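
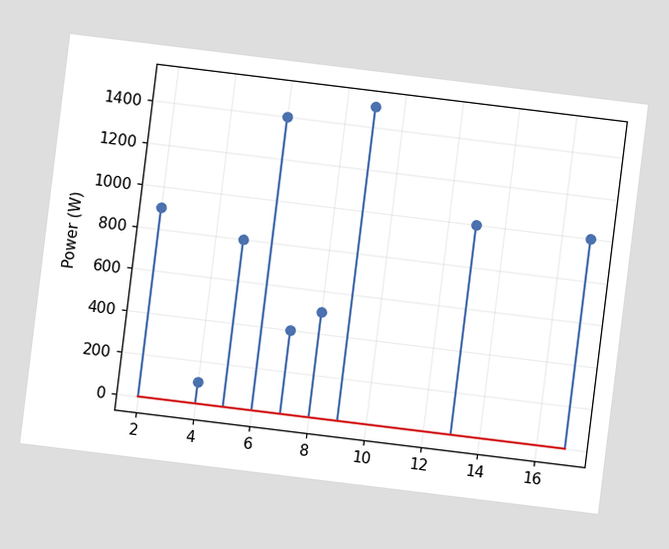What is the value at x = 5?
800W

The chart is tilted about 7° clockwise. The stem at x=5 reaches 800W.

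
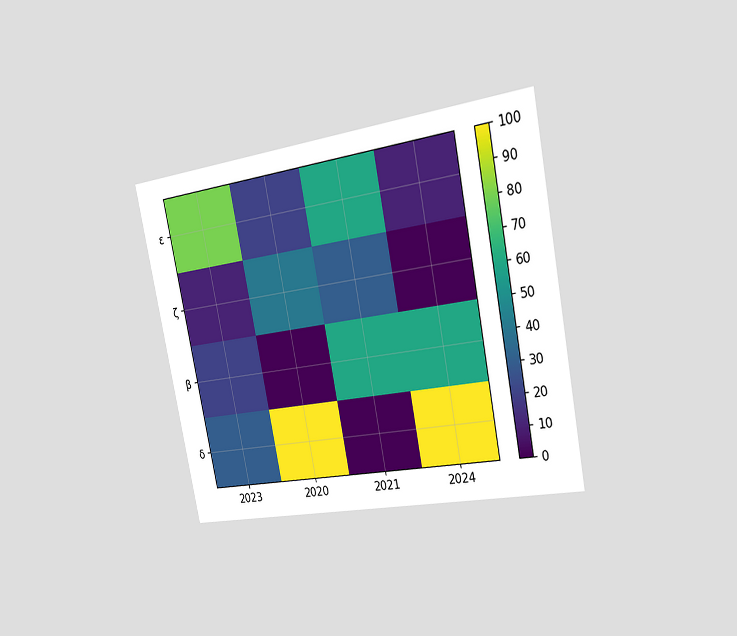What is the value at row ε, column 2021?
The chart is tilted about 11° counter-clockwise and viewed slightly from the right. Matching cell (ε, 2021) against the colorbar gives 60.

60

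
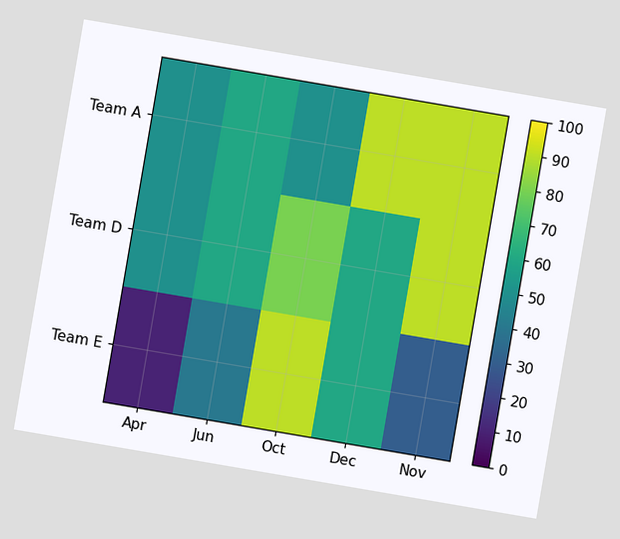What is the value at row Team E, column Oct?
The chart is tilted about 10° clockwise. Matching cell (Team E, Oct) against the colorbar gives 90.

90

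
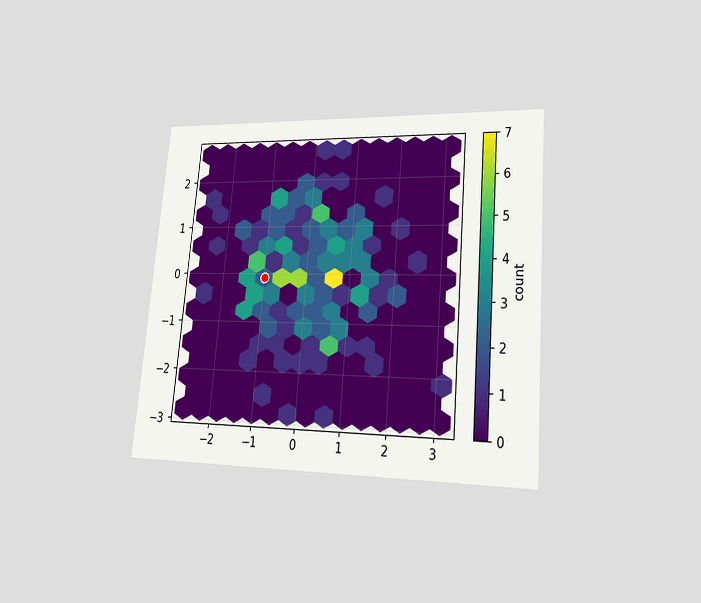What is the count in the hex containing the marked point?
The chart is tilted about 5° clockwise and viewed at a slight angle. The marked hex reads 2 on the colorbar.

2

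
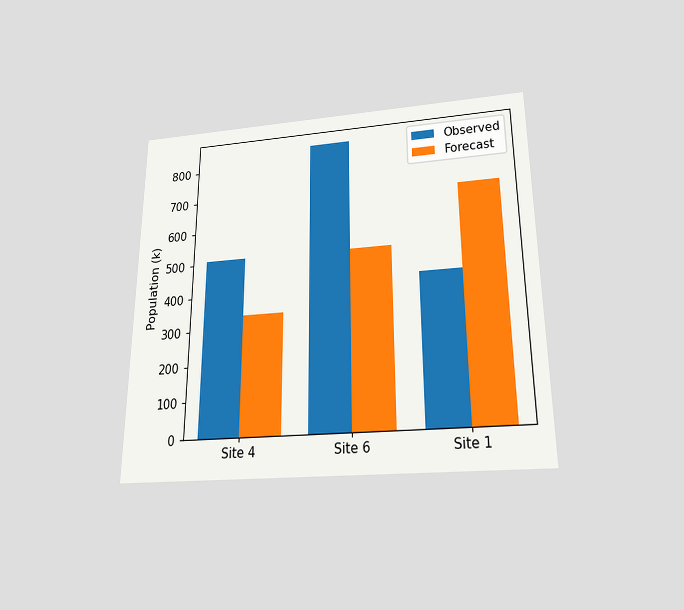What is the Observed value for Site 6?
850k

The chart is viewed slightly from below. The Observed bar at Site 6 reaches 850k on the y-axis.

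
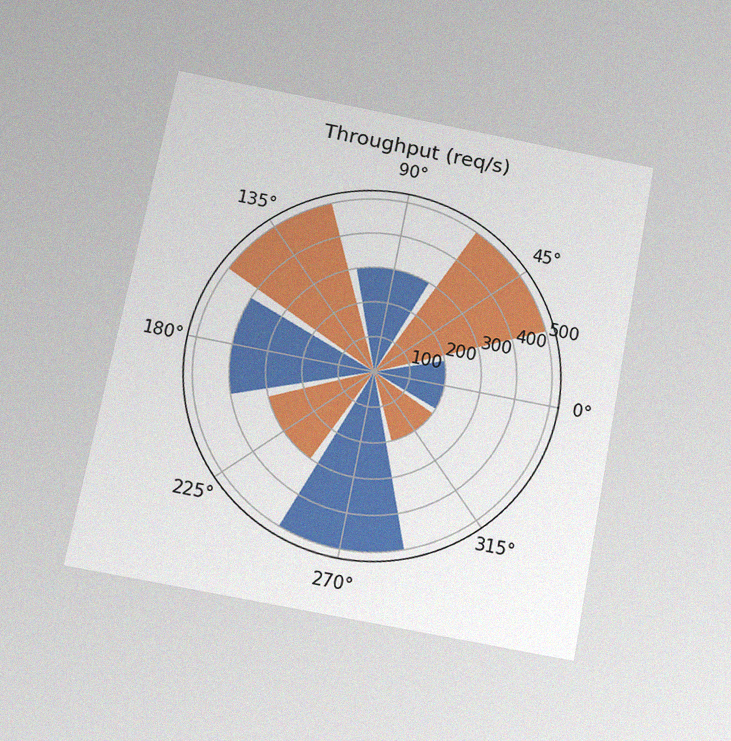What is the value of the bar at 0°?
The chart is tilted about 11° clockwise and viewed slightly from below, with some photo noise. The bar at 0° reaches 200req/s on the radial axis.

200req/s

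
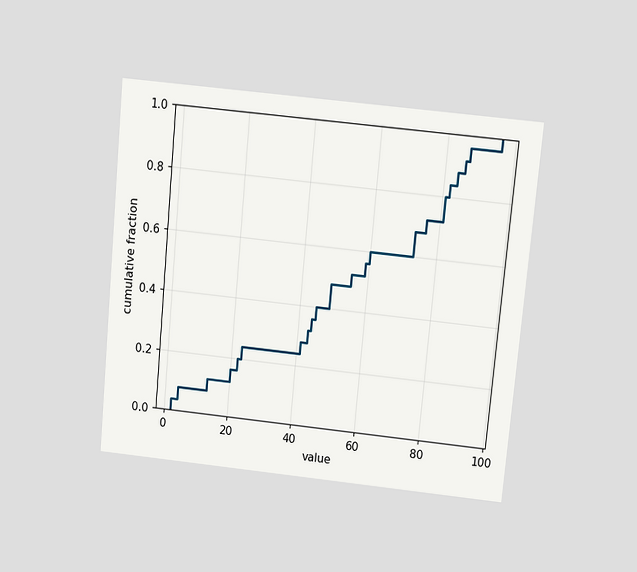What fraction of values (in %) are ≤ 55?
52%

The chart is tilted about 5° clockwise and viewed slightly from above. At x=55 the ECDF step is at 52%.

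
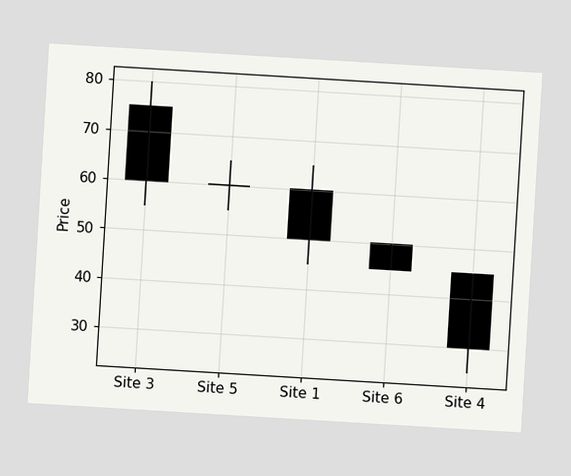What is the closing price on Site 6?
The chart is tilted about 3° clockwise. The Site 6 candle closes at 45.

45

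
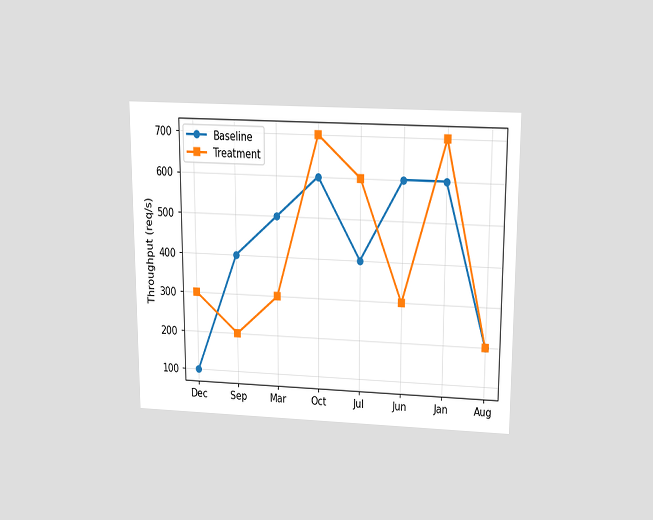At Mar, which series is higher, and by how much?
The chart is viewed slightly from above. At Mar, Baseline sits above the other line by 200req/s.

Baseline, by 200req/s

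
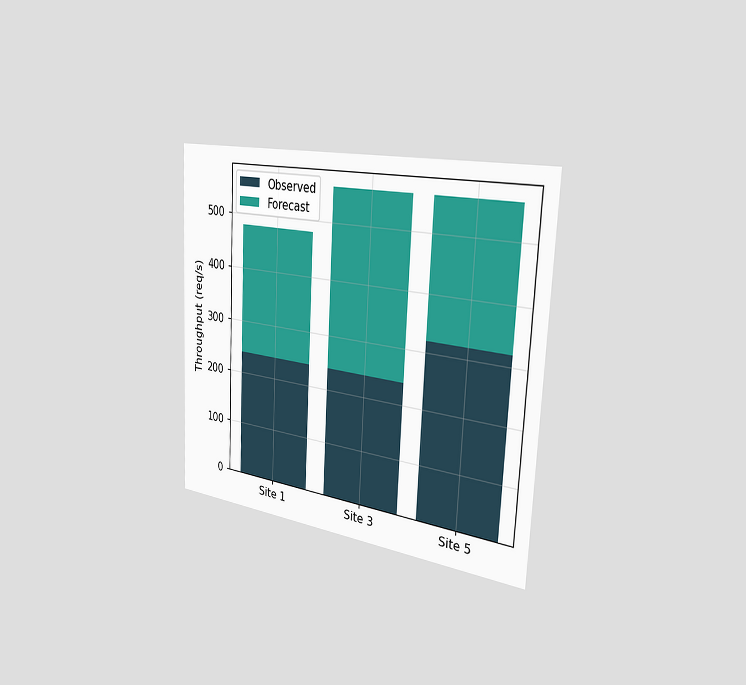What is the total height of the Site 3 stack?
560req/s

The chart is tilted about 3° clockwise and viewed slightly from the right. The Site 3 stack's top reaches 560req/s on the y-axis.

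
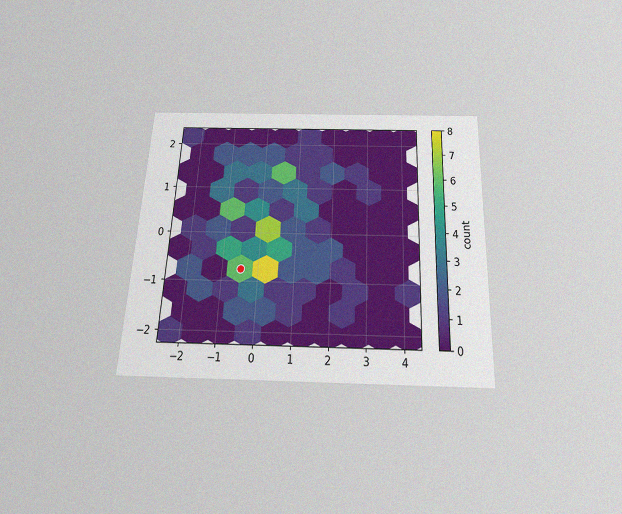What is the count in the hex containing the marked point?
The chart is tilted about 3° clockwise and viewed slightly from below, with some photo noise. The marked hex reads 6 on the colorbar.

6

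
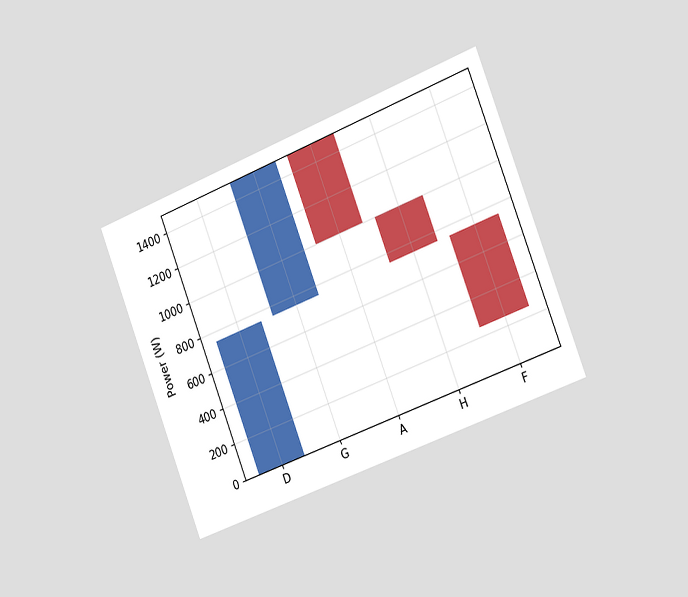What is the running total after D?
750W

The chart is tilted about 21° counter-clockwise and viewed slightly from the right. After D the running total reaches 750W.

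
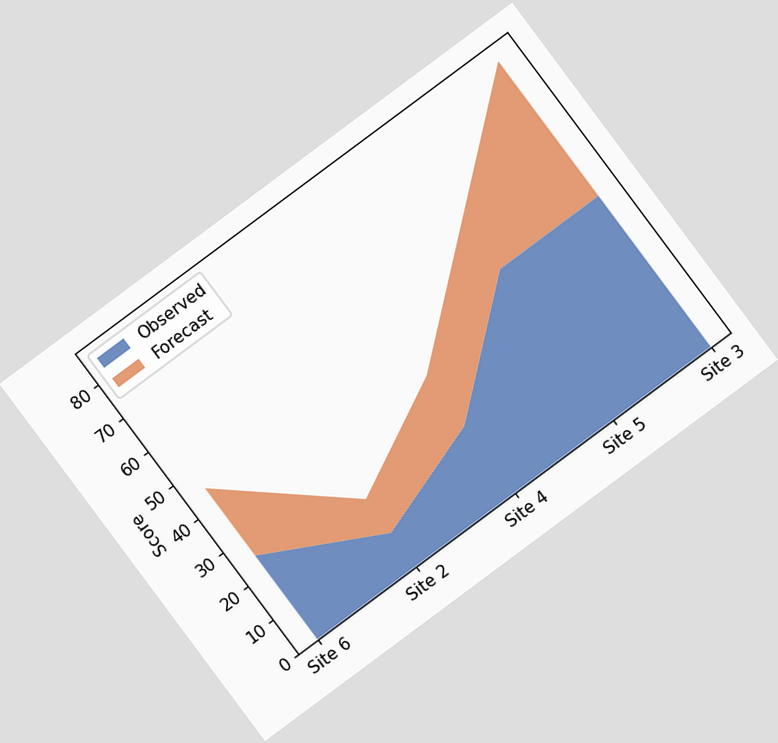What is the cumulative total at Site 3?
The chart is tilted about 37° counter-clockwise. The stacked total at Site 3 reaches 85.

85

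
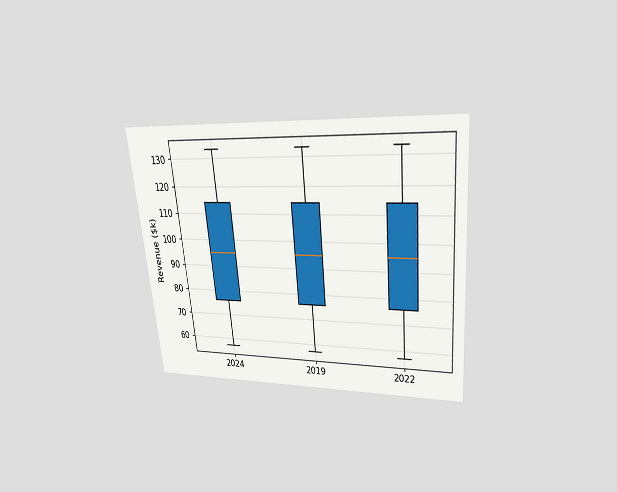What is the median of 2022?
The chart is tilted about 5° counter-clockwise and viewed slightly from above. The median line in the 2022 box sits at $95k.

$95k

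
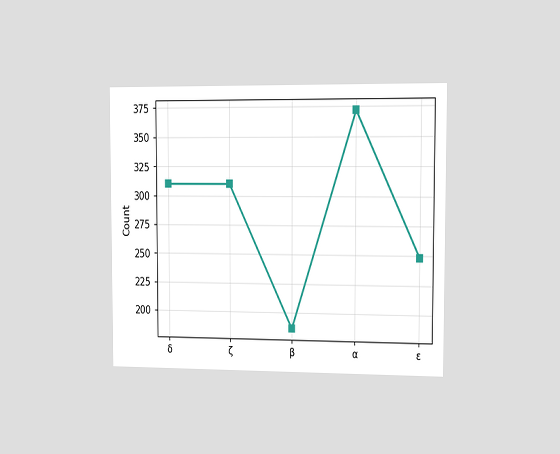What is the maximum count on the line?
The chart is viewed slightly from the right. The highest point is at α, and reading across to the y-axis gives 372.

372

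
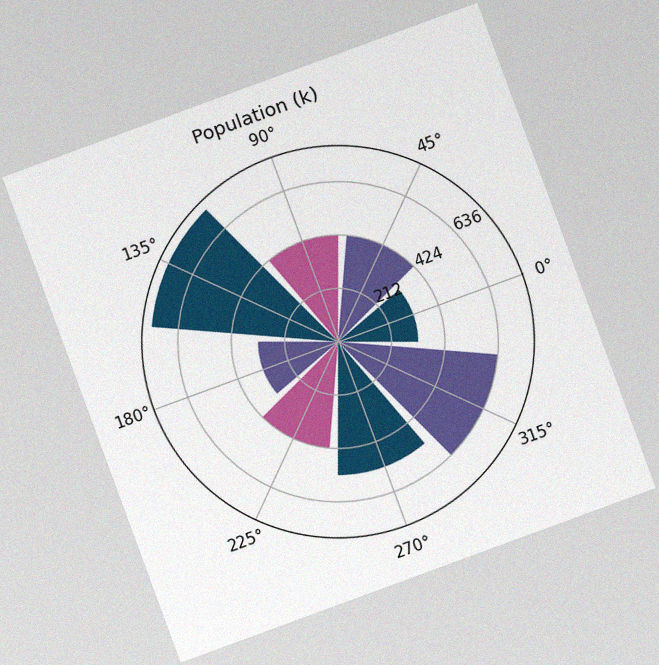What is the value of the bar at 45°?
The chart is tilted about 20° counter-clockwise, with some photo noise. The bar at 45° reaches 424k on the radial axis.

424k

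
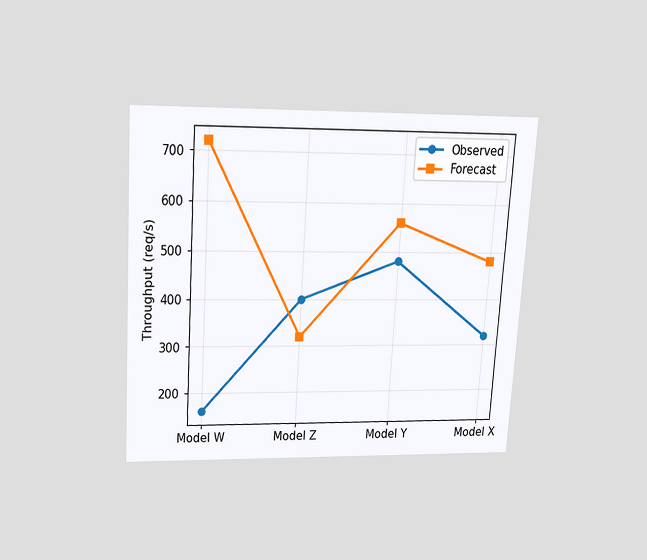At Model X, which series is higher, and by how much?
Forecast, by 160req/s

The chart is tilted about 4° clockwise and viewed slightly from above. At Model X, Forecast sits above the other line by 160req/s.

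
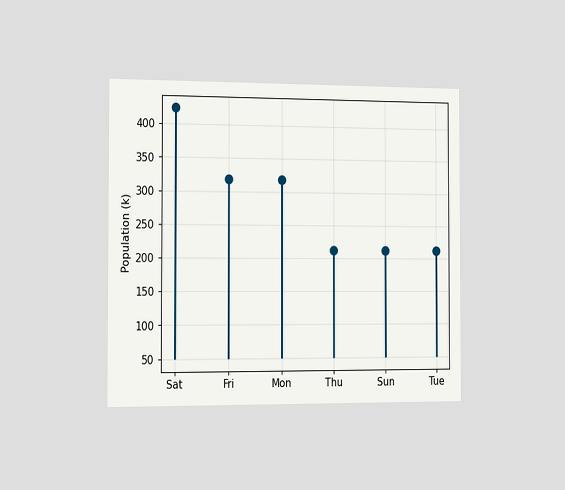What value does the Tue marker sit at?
212k

The chart is viewed slightly from the left. The Tue marker sits at 212k.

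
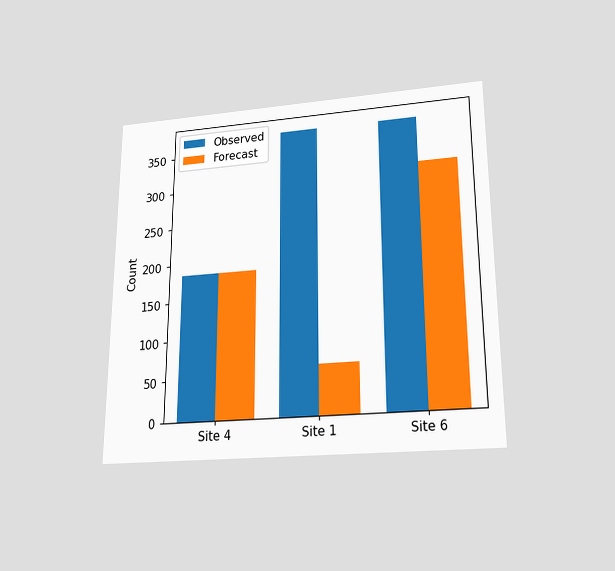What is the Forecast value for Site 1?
62

The chart is viewed slightly from below. The Forecast bar at Site 1 reaches 62 on the y-axis.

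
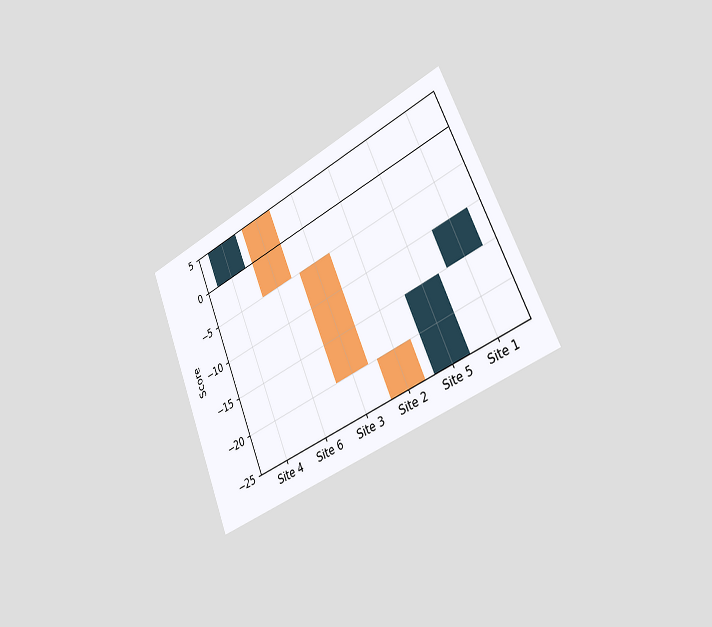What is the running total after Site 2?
The chart is tilted about 23° counter-clockwise and viewed slightly from the right. After Site 2 the running total reaches -25.

-25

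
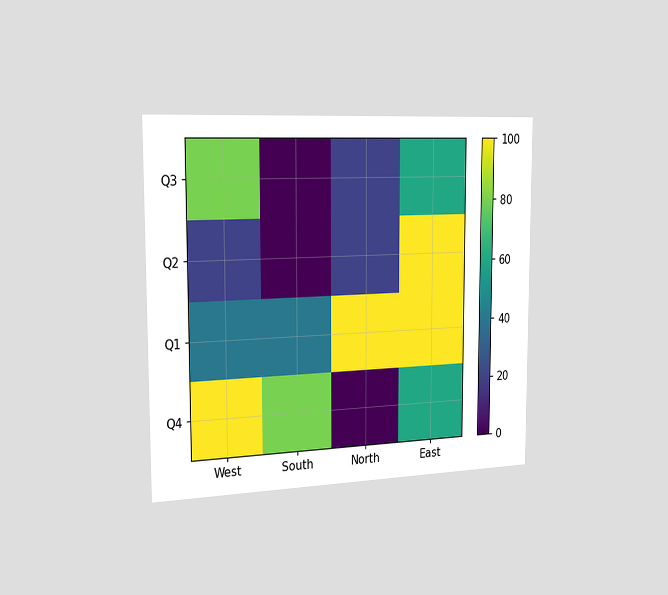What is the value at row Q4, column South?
The chart is viewed slightly from the left. Matching cell (Q4, South) against the colorbar gives 80.

80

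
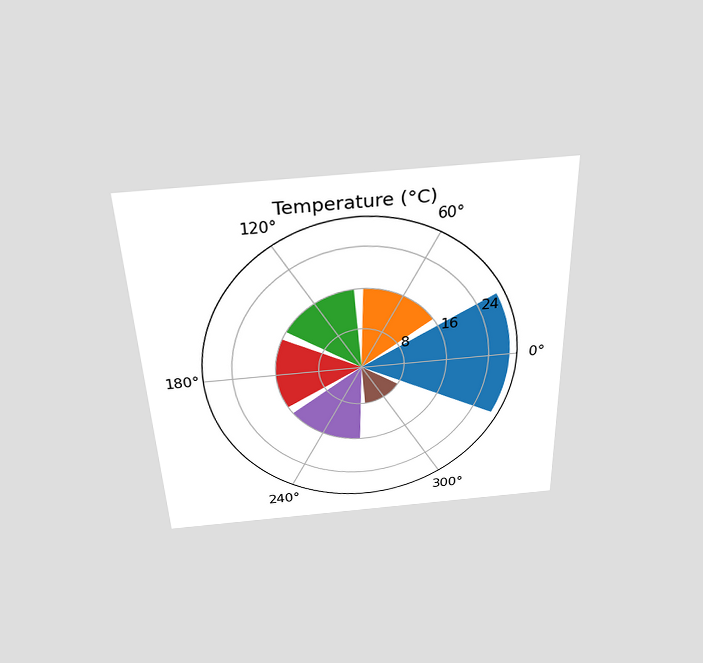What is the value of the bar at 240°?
The chart is tilted about 2° counter-clockwise and viewed slightly from above. The bar at 240° reaches 16°C on the radial axis.

16°C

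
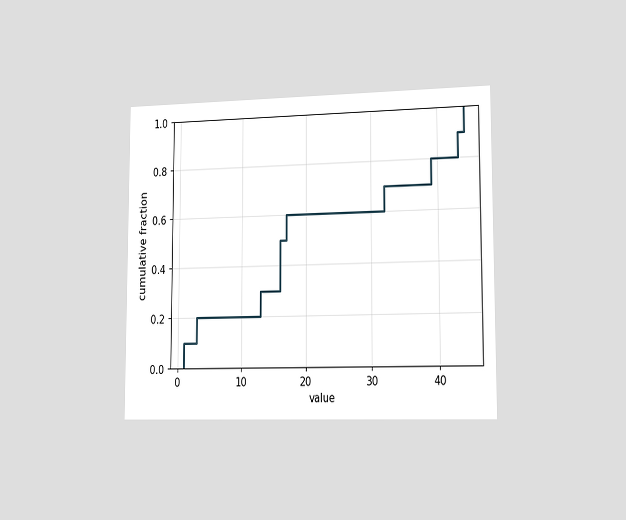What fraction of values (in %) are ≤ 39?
The chart is viewed slightly from the right. At x=39 the ECDF step is at 80%.

80%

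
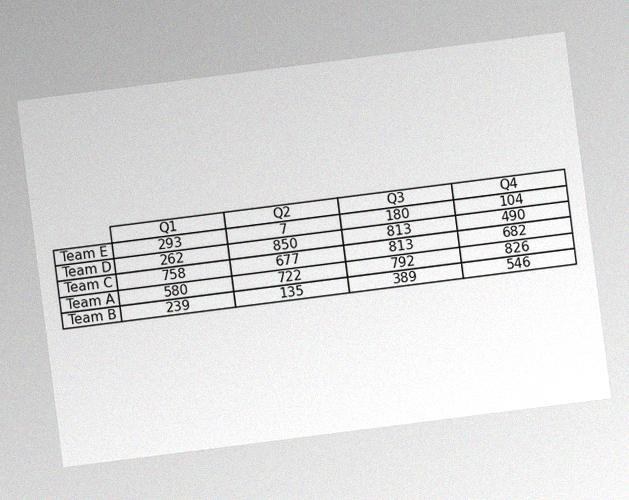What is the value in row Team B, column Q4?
The chart is tilted about 7° counter-clockwise, with some photo noise. The (Team B, Q4) cell reads 546.

546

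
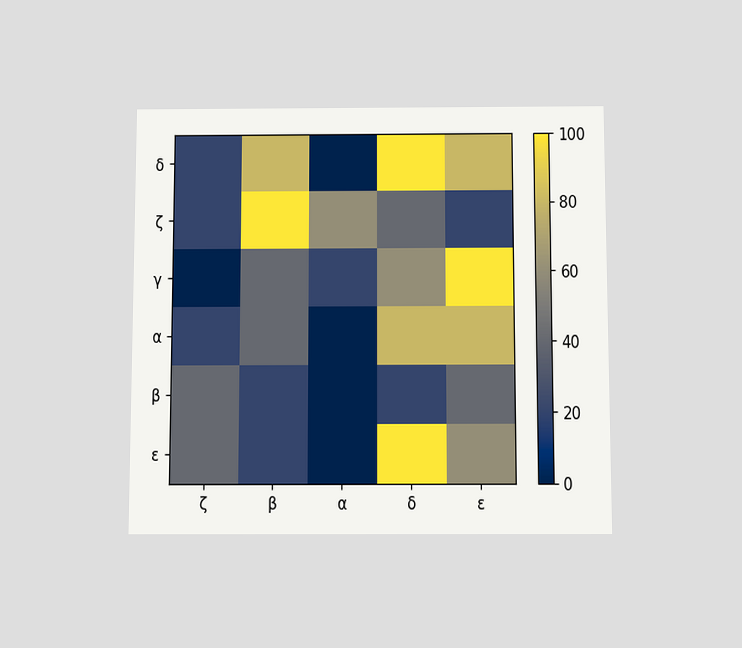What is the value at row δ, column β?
The chart is viewed slightly from below. Matching cell (δ, β) against the colorbar gives 80.

80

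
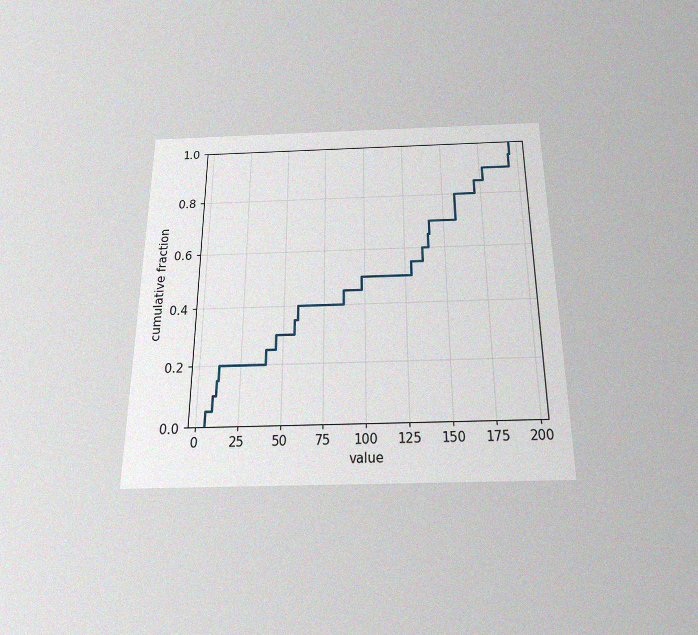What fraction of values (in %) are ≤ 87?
The chart is viewed slightly from below, with some photo noise. At x=87 the ECDF step is at 45%.

45%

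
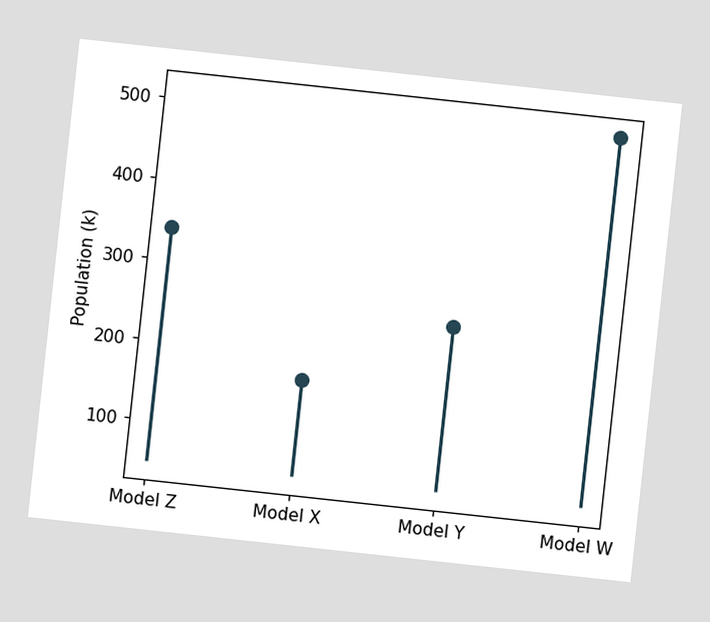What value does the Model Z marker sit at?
The chart is tilted about 6° clockwise. The Model Z marker sits at 340k.

340k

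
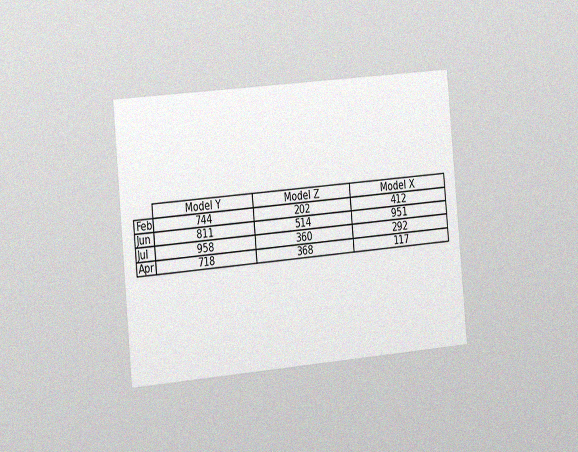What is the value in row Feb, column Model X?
412

The chart is tilted about 5° counter-clockwise and viewed slightly from the left, with some photo noise. The (Feb, Model X) cell reads 412.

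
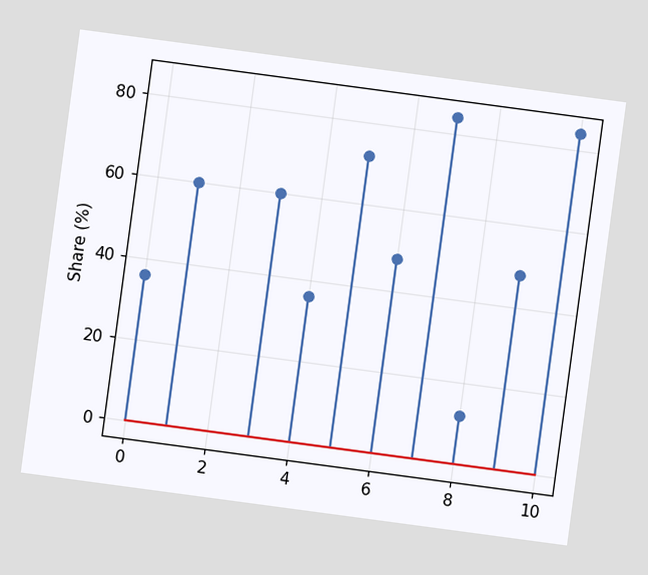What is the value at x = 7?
The chart is tilted about 8° clockwise. The stem at x=7 reaches 84%.

84%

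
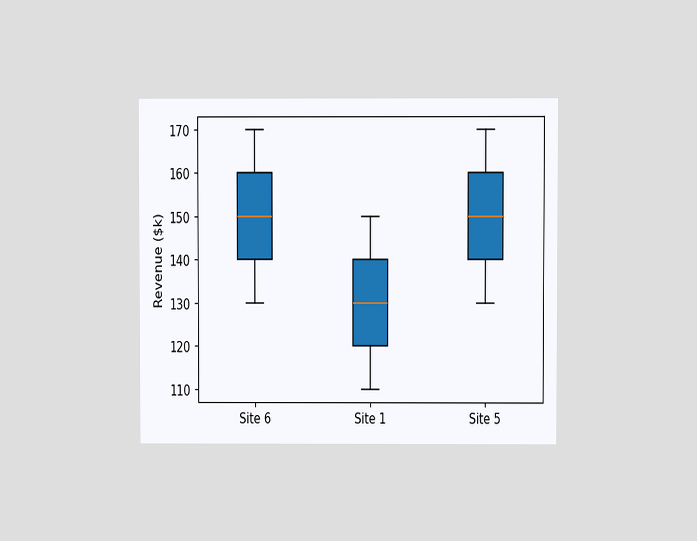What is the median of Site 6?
The chart is viewed at a slight angle. The median line in the Site 6 box sits at $150k.

$150k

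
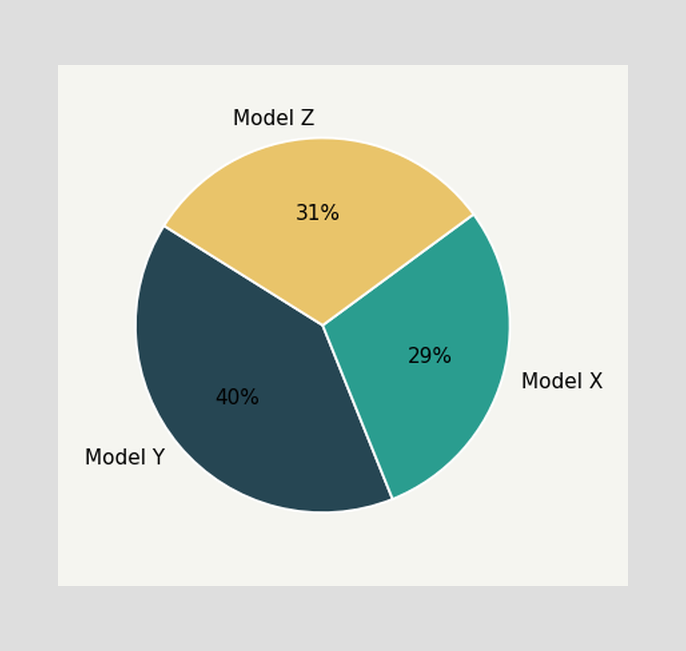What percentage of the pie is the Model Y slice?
The Model Y slice takes up 40% of the pie.

40%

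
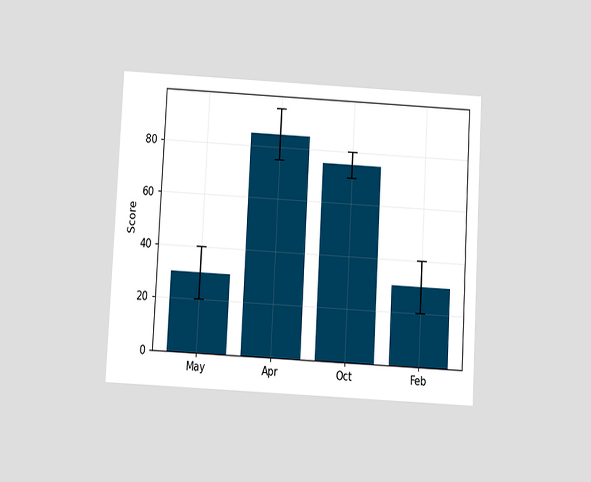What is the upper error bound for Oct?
80

The chart is tilted about 3° clockwise and viewed slightly from below. The Oct bar's upper whisker reaches 80.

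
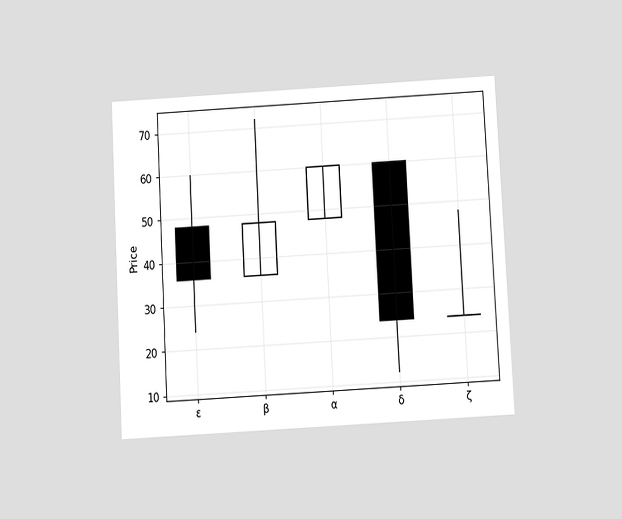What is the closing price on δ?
The chart is tilted about 3° counter-clockwise and viewed slightly from below. The δ candle closes at 24.

24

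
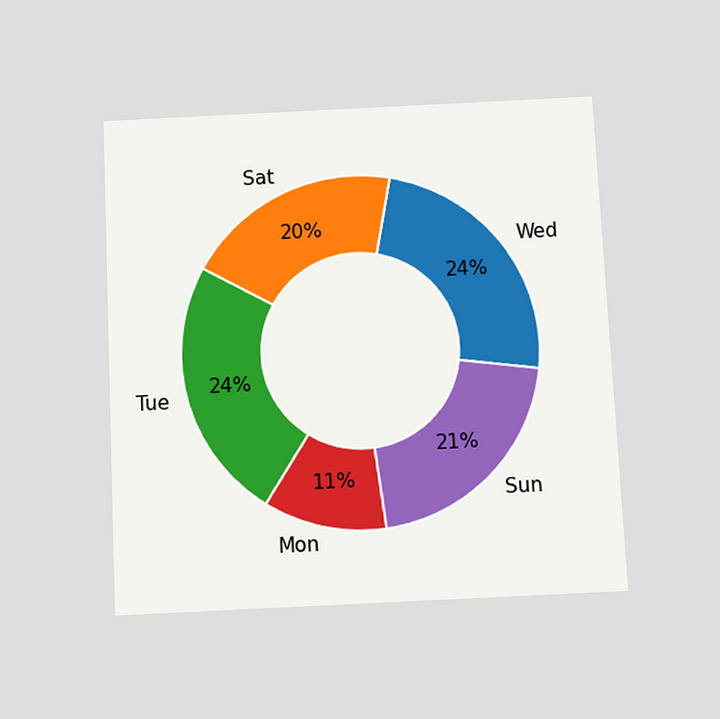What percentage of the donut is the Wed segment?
24%

The chart is tilted about 3° counter-clockwise and viewed slightly from below. The Wed segment takes up 24% of the ring.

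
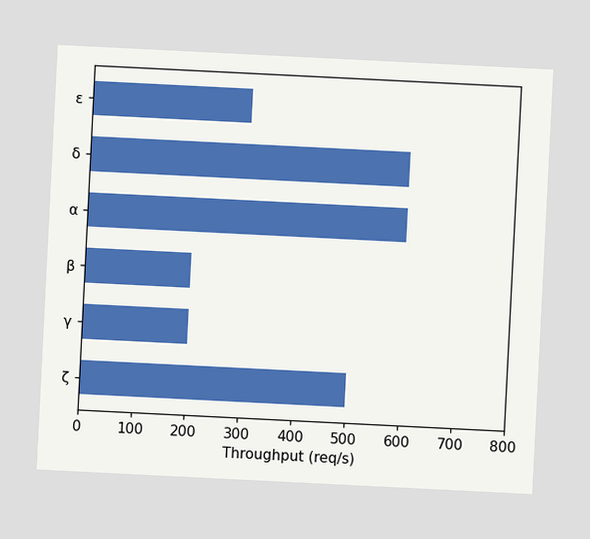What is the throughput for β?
The chart is tilted about 3° clockwise. Reading along the chart's x-axis, the β bar reaches 200req/s.

200req/s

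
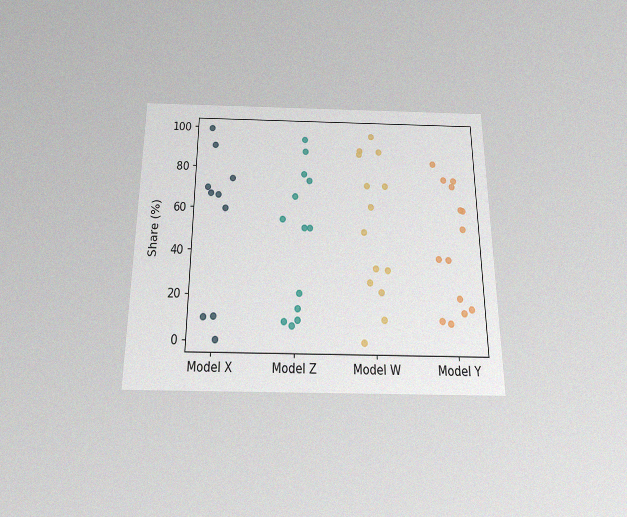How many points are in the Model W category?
14

The chart is viewed slightly from below, with some photo noise. Counting the markers in the Model W column gives 14.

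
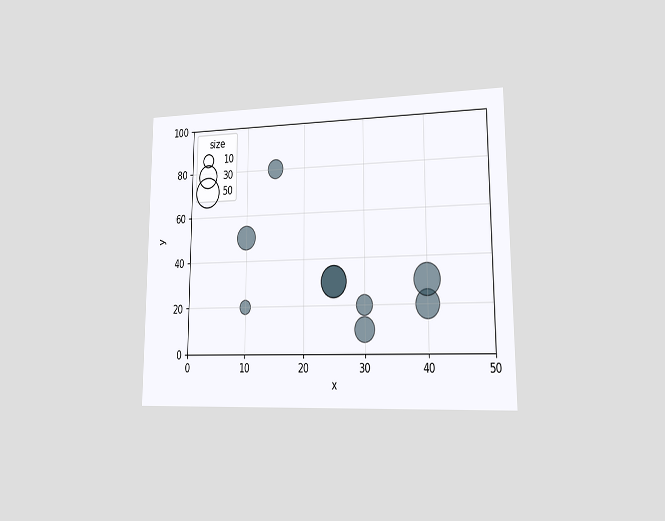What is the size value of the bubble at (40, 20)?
The chart is viewed slightly from the right. Matching the bubble at (40, 20) against the size legend gives 40.

40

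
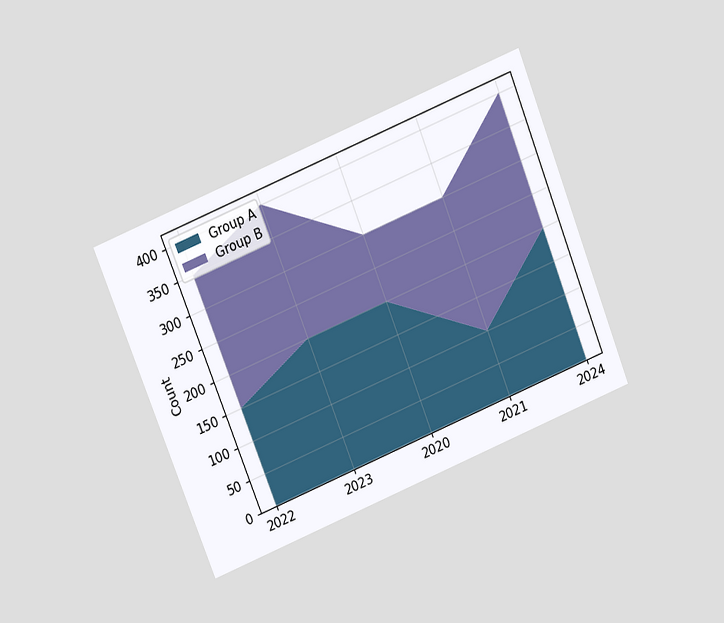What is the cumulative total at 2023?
400

The chart is tilted about 22° counter-clockwise and viewed slightly from above. The stacked total at 2023 reaches 400.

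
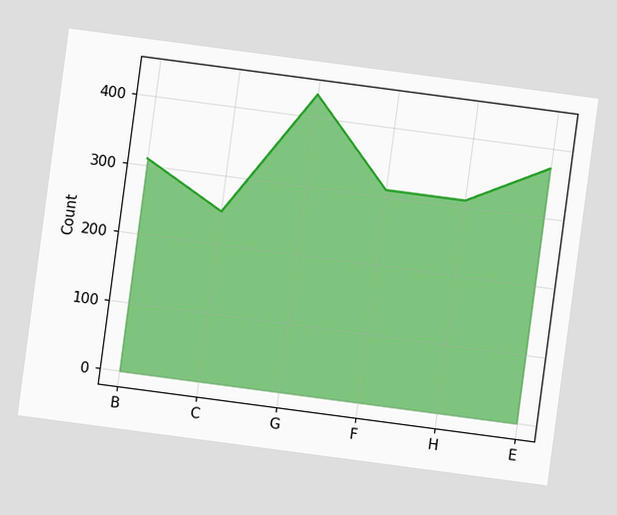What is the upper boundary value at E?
The chart is tilted about 8° clockwise. At E the upper boundary is at 372.

372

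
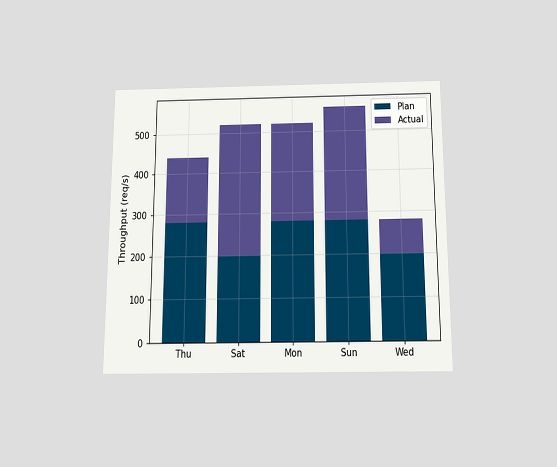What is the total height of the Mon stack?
520req/s

The chart is viewed slightly from below. The Mon stack's top reaches 520req/s on the y-axis.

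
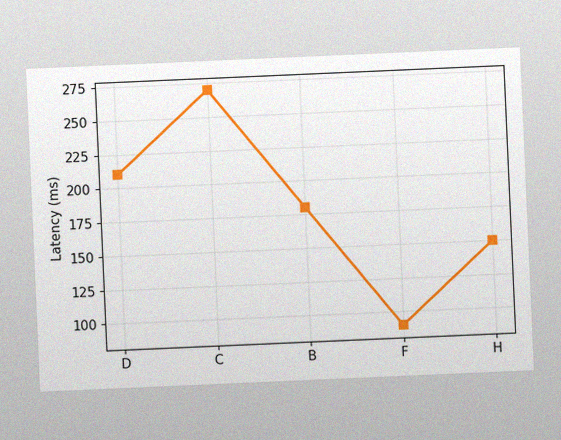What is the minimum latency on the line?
90ms

The chart is tilted about 3° counter-clockwise, with some photo noise. The lowest point is at F, and reading across to the y-axis gives 90ms.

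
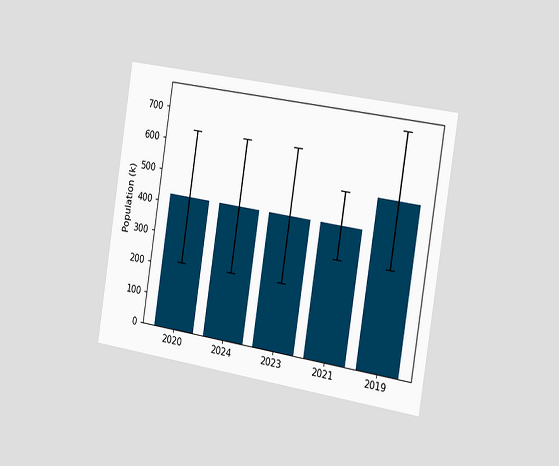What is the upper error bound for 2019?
The chart is tilted about 9° clockwise and viewed slightly from the right. The 2019 bar's upper whisker reaches 742k.

742k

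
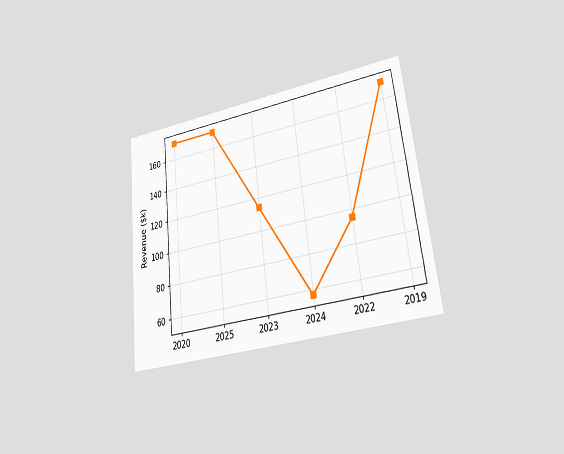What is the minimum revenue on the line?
The chart is tilted about 6° counter-clockwise and viewed at a slight angle. The lowest point is at 2024, and reading across to the y-axis gives $57k.

$57k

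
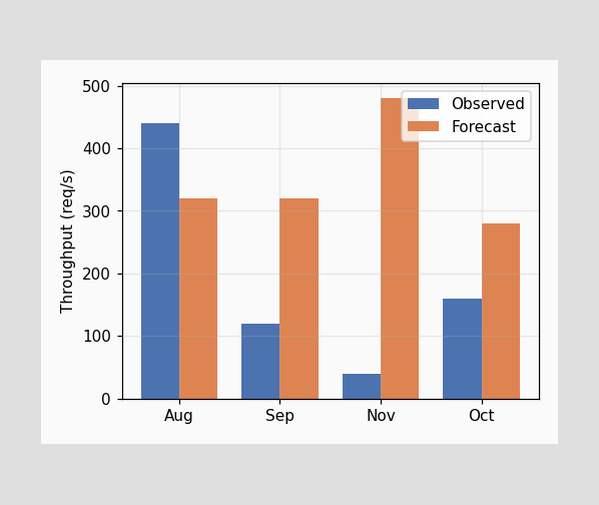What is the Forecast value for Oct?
280req/s

The Forecast bar at Oct reaches 280req/s on the y-axis.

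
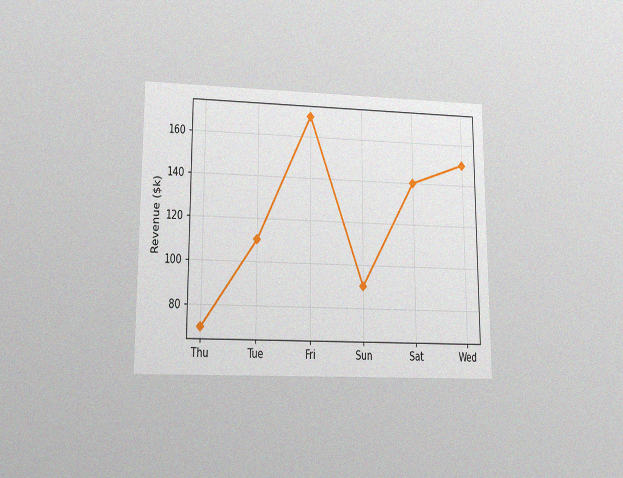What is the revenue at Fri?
$170k

The chart is viewed at a slight angle, with some photo noise. At Fri, the line is at $170k.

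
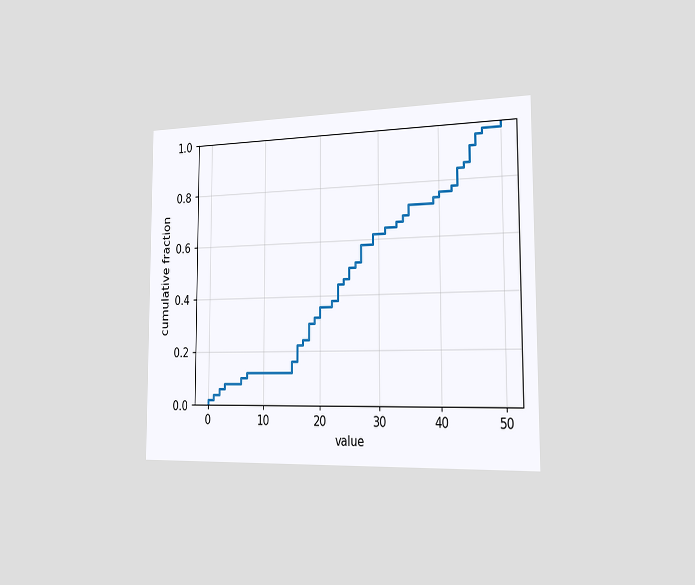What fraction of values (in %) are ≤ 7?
The chart is viewed slightly from the right. At x=7 the ECDF step is at 12%.

12%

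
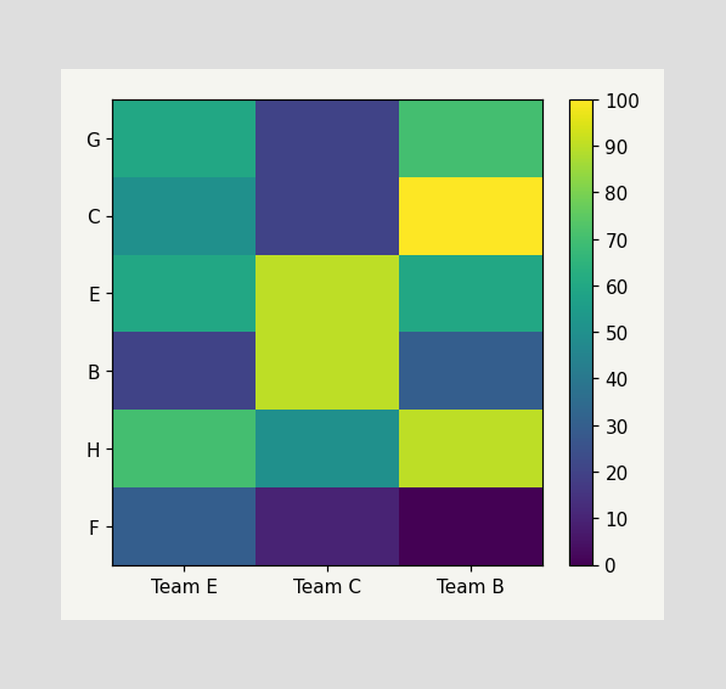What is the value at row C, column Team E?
Matching cell (C, Team E) against the colorbar gives 50.

50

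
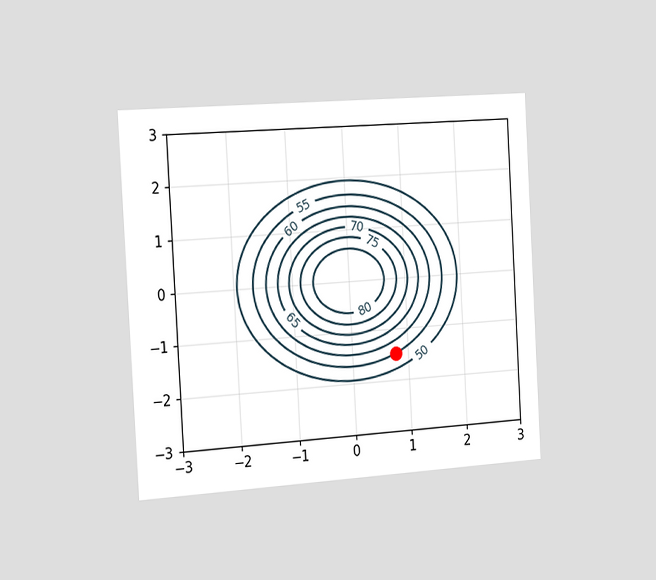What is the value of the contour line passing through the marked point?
55

The chart is tilted about 3° counter-clockwise and viewed slightly from the left. The marked point sits on the contour labelled 55.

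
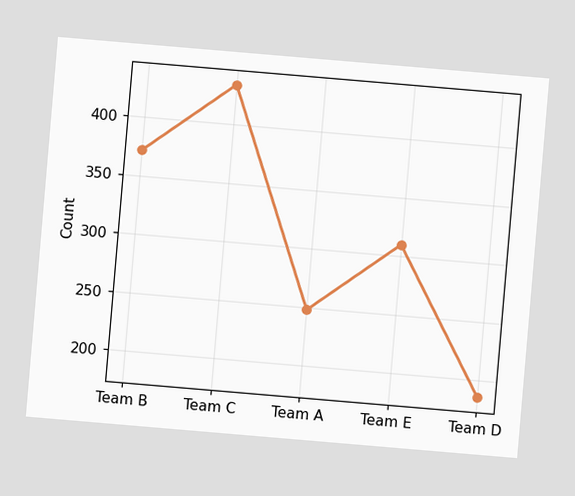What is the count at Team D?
The chart is tilted about 5° clockwise. At Team D, the line is at 186.

186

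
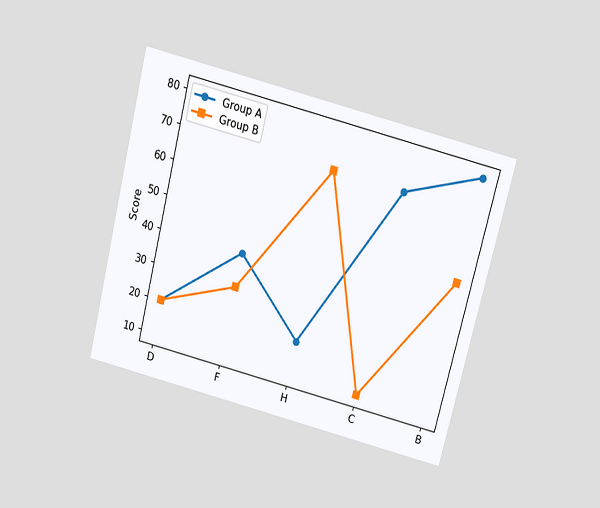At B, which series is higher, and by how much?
The chart is tilted about 14° clockwise and viewed slightly from above. At B, Group A sits above the other line by 30.

Group A, by 30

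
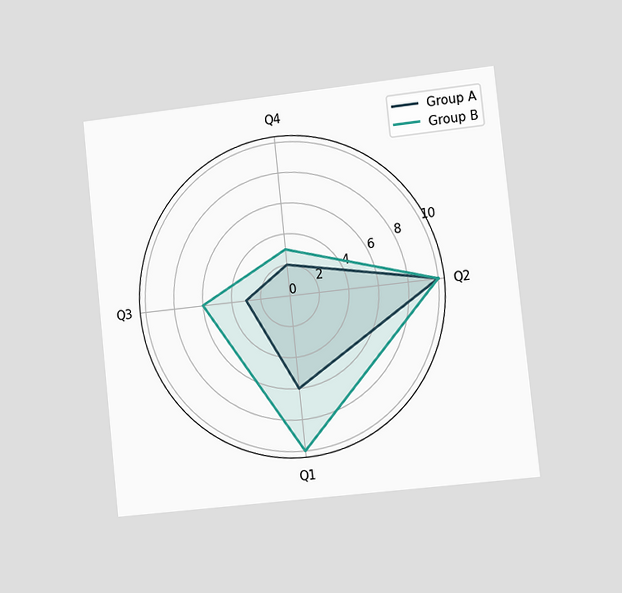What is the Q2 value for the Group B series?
The chart is tilted about 6° counter-clockwise and viewed at a slight angle. On the Q2 axis, Group B reaches 10.

10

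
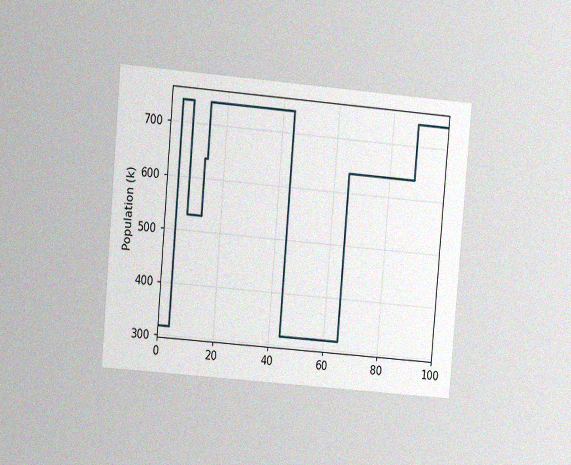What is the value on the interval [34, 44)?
742k

The chart is tilted about 5° clockwise and viewed at a slight angle, with some photo noise. On [34, 44) the step sits at 742k.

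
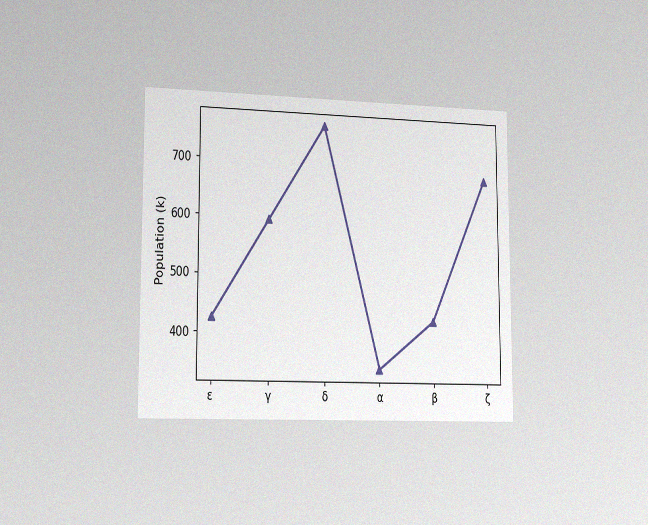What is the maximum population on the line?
The chart is viewed slightly from the left, with some photo noise. The highest point is at δ, and reading across to the y-axis gives 765k.

765k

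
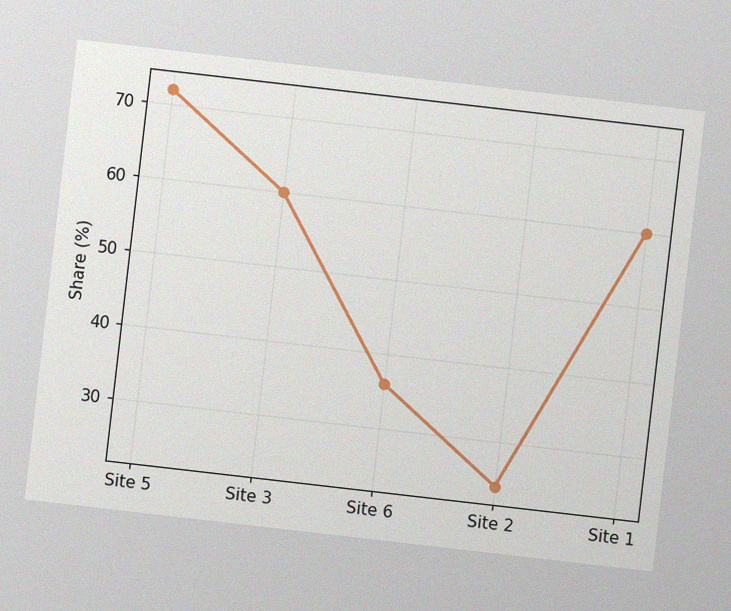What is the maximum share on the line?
The chart is tilted about 7° clockwise, with some photo noise. The highest point is at Site 5, and reading across to the y-axis gives 72%.

72%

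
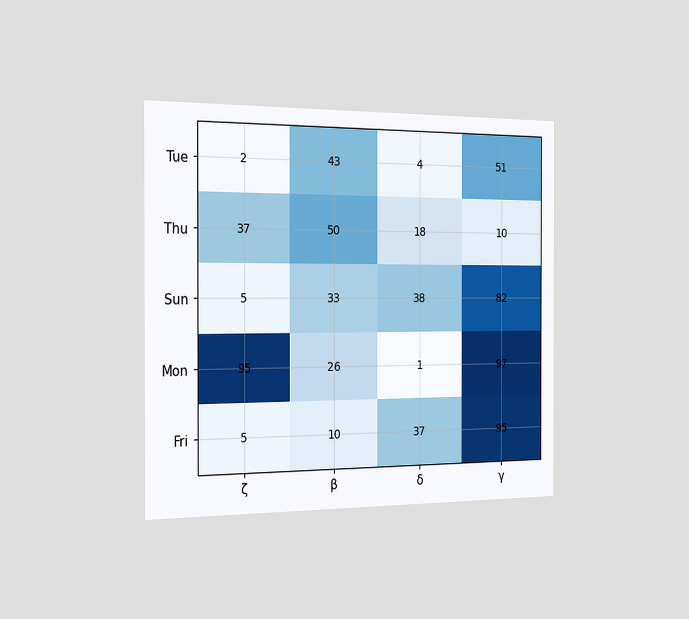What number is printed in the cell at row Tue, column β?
The chart is viewed slightly from the left. The (Tue, β) cell reads 43.

43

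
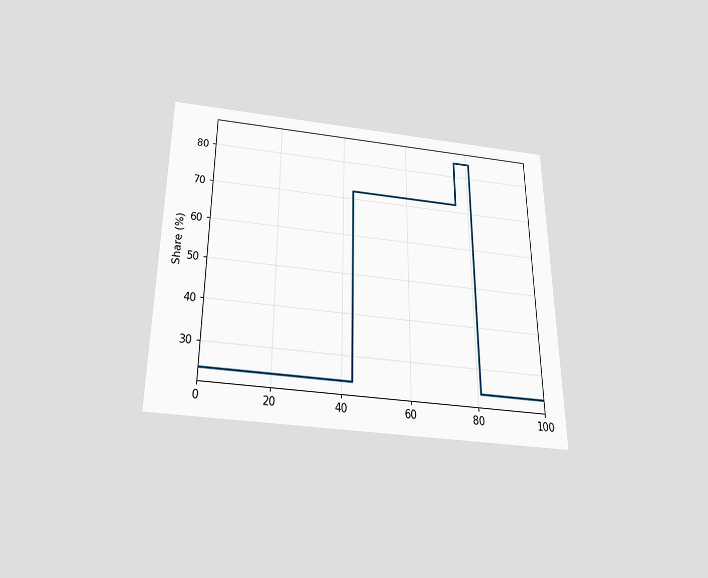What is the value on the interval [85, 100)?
The chart is viewed slightly from below. On [85, 100) the step sits at 24%.

24%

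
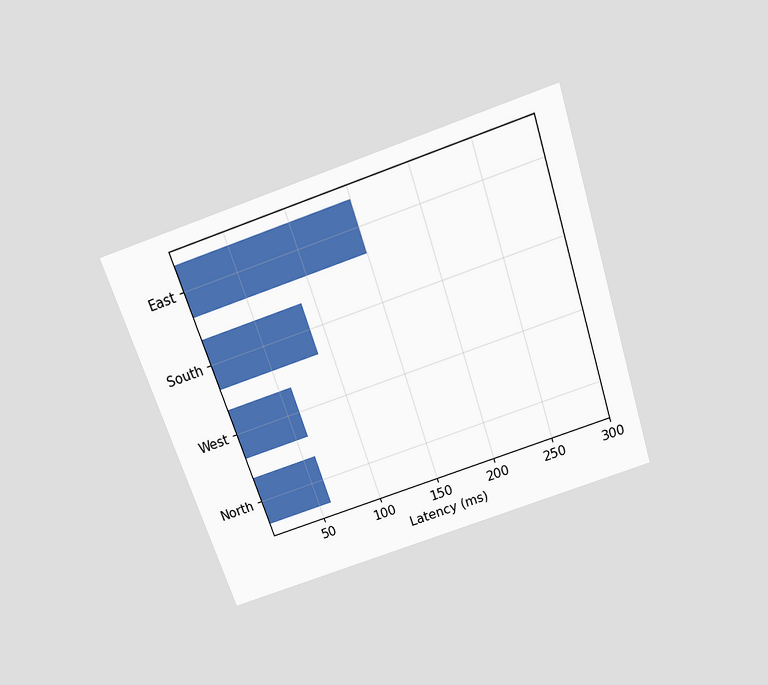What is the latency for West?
60ms

The chart is tilted about 18° counter-clockwise and viewed slightly from above. Reading along the chart's x-axis, the West bar reaches 60ms.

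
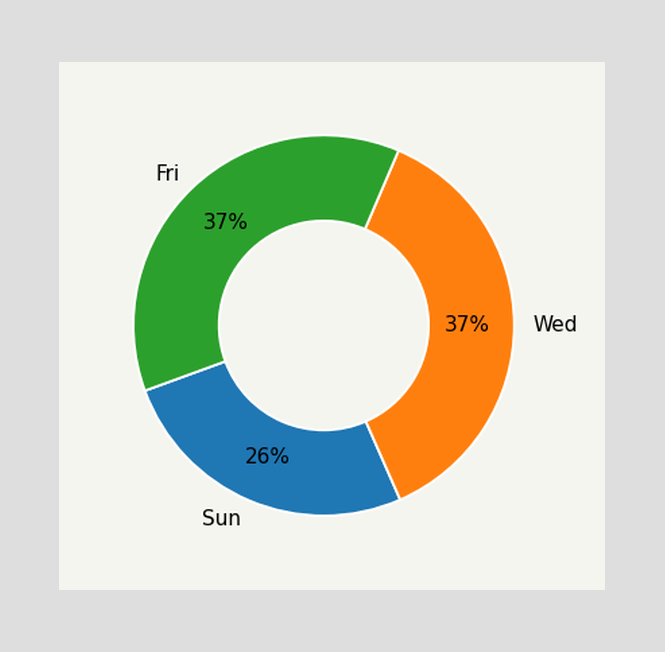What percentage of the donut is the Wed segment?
The Wed segment takes up 37% of the ring.

37%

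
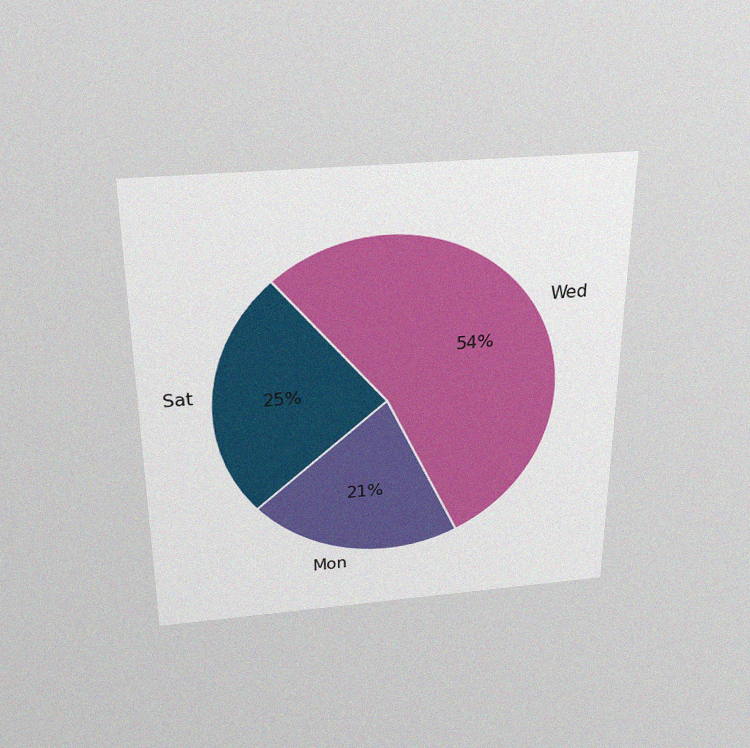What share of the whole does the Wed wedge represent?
54%

The chart is viewed slightly from above, with some photo noise. The Wed slice takes up 54% of the pie.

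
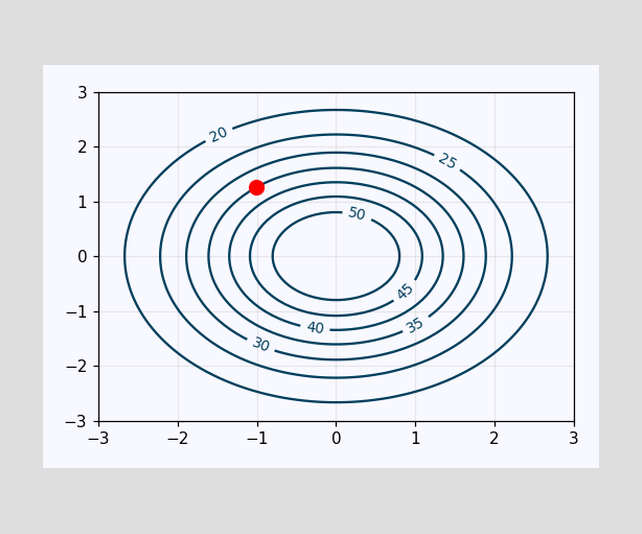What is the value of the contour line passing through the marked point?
35

The marked point sits on the contour labelled 35.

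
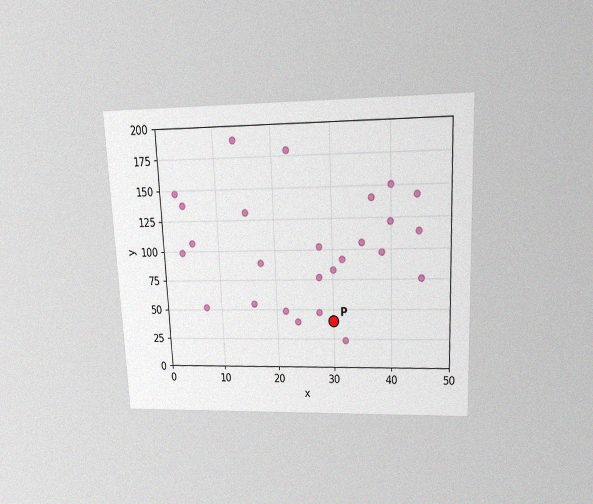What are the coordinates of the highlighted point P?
(30, 40)

The chart is tilted about 3° counter-clockwise and viewed slightly from above, with some photo noise. Following the gridlines from P to each axis, P sits at (30, 40).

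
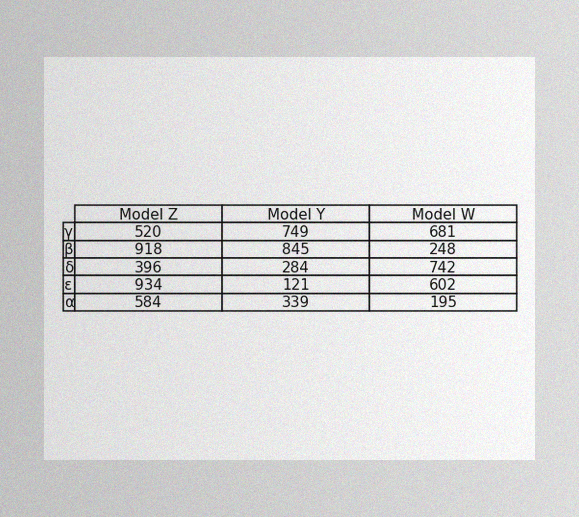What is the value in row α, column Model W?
The image has some photo noise and uneven lighting. The (α, Model W) cell reads 195.

195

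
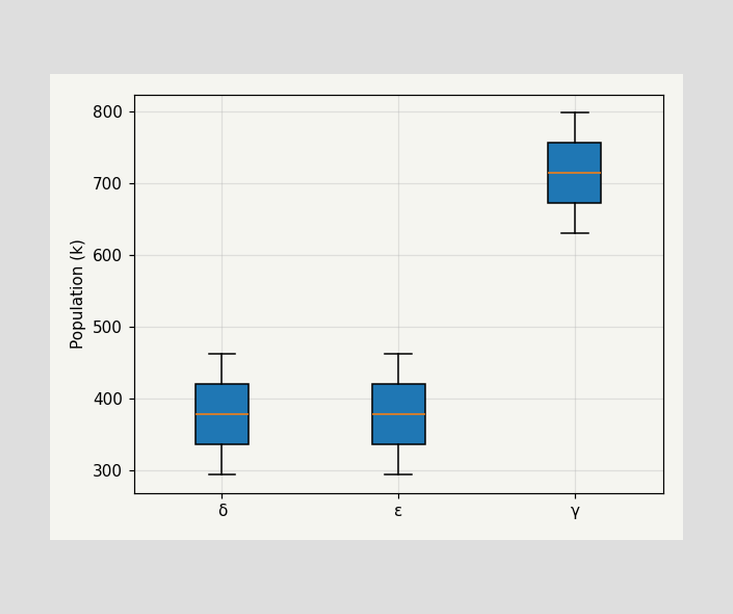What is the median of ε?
378k

The median line in the ε box sits at 378k.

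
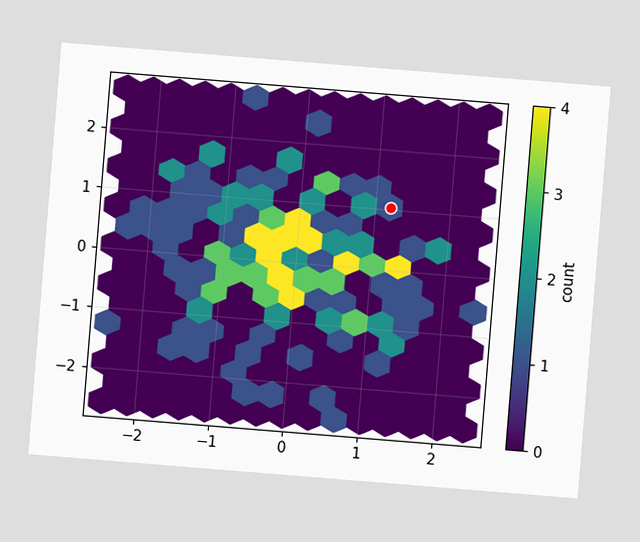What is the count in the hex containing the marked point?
1

The chart is tilted about 5° clockwise. The marked hex reads 1 on the colorbar.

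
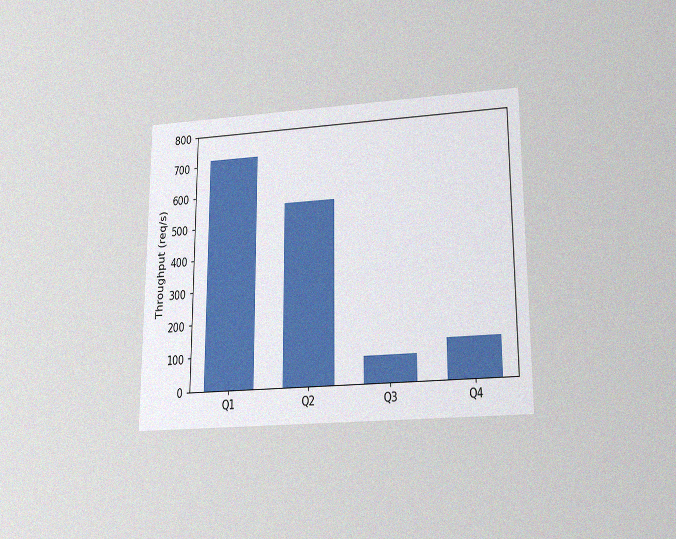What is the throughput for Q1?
720req/s

The chart is viewed slightly from below, with some photo noise. Reading along the chart's y-axis, the Q1 bar reaches 720req/s.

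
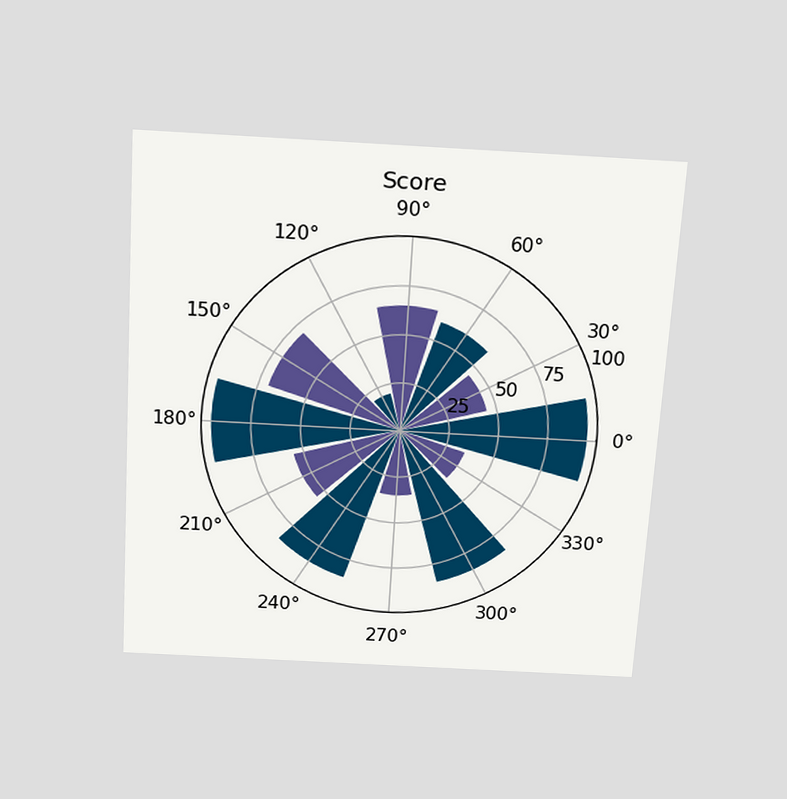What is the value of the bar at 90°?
The chart is tilted about 3° clockwise and viewed slightly from above. The bar at 90° reaches 65 on the radial axis.

65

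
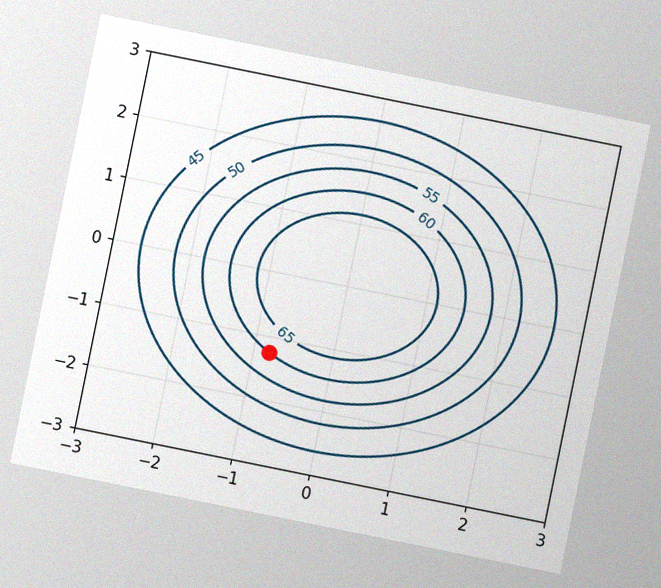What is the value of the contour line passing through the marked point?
The chart is tilted about 11° clockwise, with some photo noise. The marked point sits on the contour labelled 60.

60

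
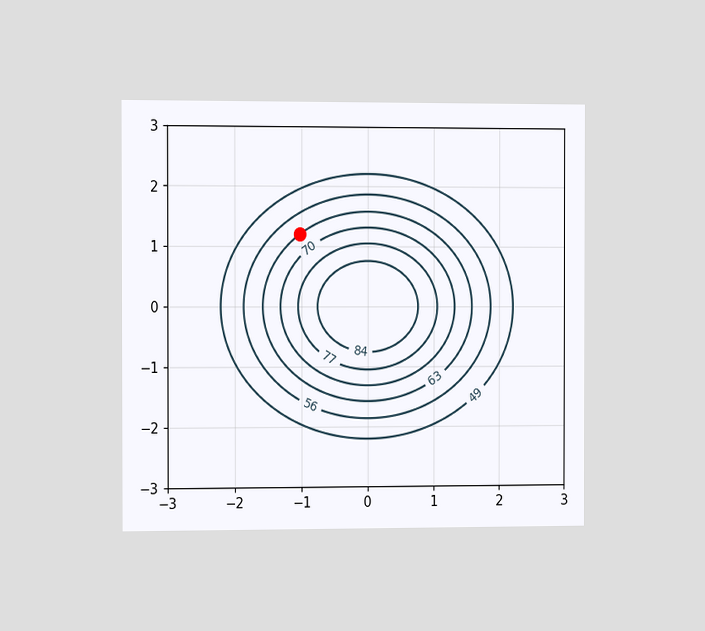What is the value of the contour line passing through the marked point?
The chart is viewed slightly from the left. The marked point sits on the contour labelled 63.

63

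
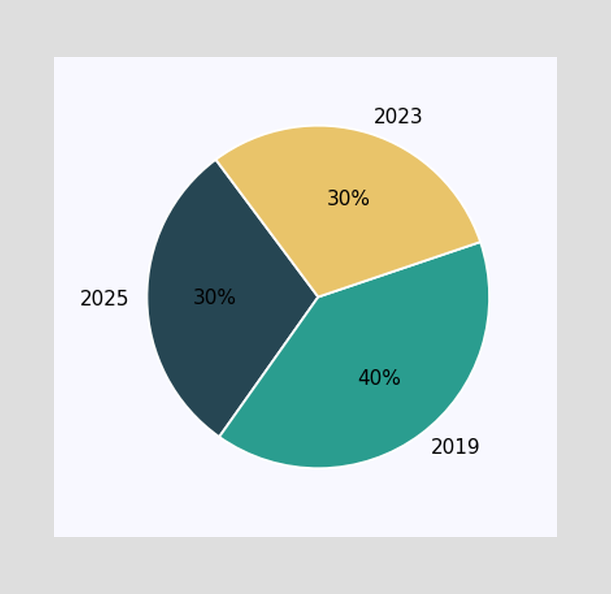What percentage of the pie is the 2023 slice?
30%

The 2023 slice takes up 30% of the pie.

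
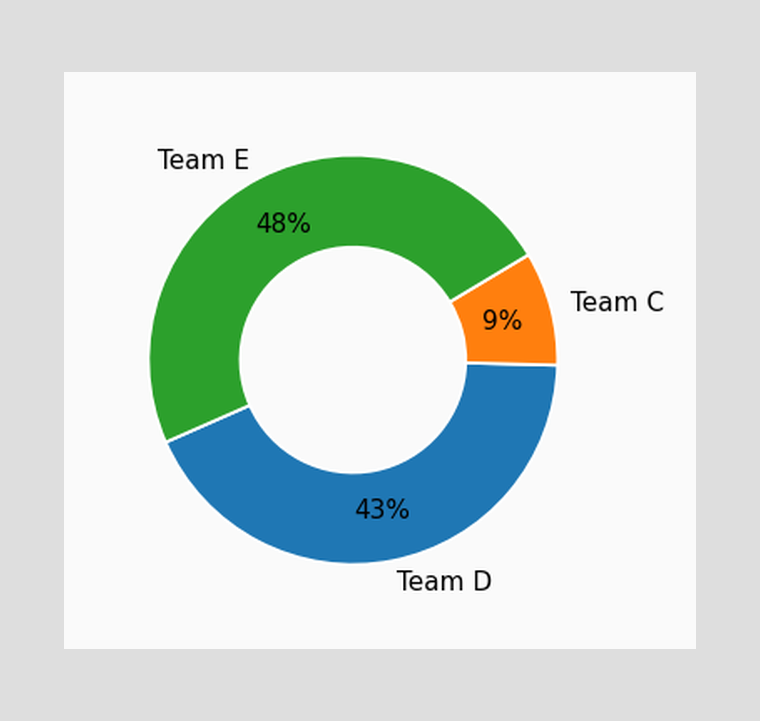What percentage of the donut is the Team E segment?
The Team E segment takes up 48% of the ring.

48%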